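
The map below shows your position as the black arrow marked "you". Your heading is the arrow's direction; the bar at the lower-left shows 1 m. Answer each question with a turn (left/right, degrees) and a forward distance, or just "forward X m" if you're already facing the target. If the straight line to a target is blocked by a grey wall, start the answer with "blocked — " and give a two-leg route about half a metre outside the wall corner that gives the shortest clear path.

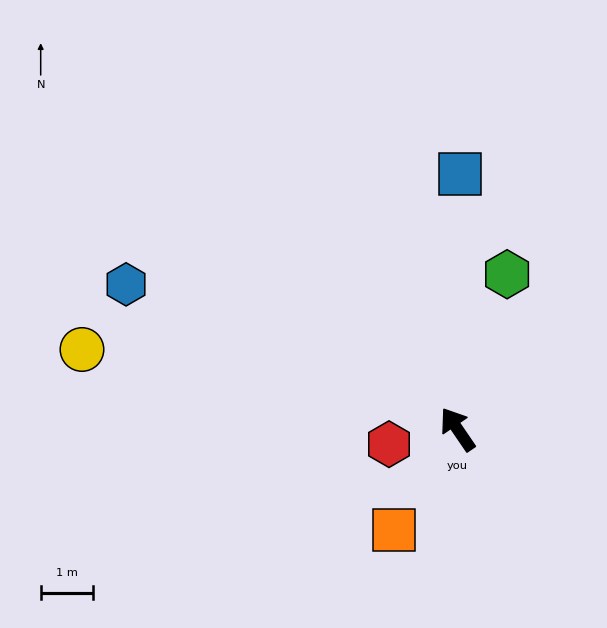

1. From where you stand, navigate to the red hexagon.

turn left 68°, forward 1.3 m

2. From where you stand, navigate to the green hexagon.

turn right 52°, forward 3.1 m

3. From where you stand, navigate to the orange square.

turn left 113°, forward 2.3 m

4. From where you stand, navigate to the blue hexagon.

turn left 32°, forward 6.9 m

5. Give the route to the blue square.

turn right 35°, forward 4.8 m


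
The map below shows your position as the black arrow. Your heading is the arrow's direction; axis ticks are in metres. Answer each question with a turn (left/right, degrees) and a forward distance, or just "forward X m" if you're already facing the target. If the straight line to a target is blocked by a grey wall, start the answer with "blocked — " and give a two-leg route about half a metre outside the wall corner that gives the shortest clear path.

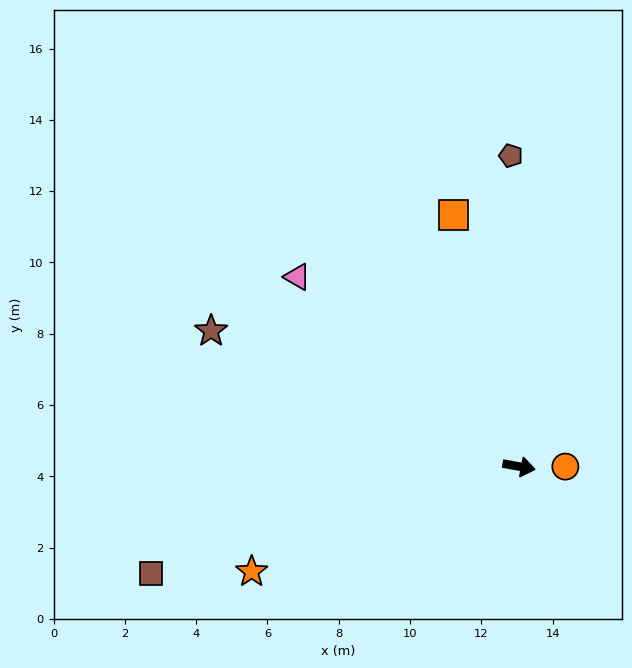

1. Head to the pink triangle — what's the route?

turn left 150°, forward 8.2 m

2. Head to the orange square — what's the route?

turn left 115°, forward 7.3 m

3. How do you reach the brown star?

turn left 167°, forward 9.4 m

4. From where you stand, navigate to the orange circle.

turn left 10°, forward 1.3 m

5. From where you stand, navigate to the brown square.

turn right 153°, forward 10.8 m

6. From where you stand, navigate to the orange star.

turn right 148°, forward 8.1 m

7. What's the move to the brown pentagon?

turn left 102°, forward 8.7 m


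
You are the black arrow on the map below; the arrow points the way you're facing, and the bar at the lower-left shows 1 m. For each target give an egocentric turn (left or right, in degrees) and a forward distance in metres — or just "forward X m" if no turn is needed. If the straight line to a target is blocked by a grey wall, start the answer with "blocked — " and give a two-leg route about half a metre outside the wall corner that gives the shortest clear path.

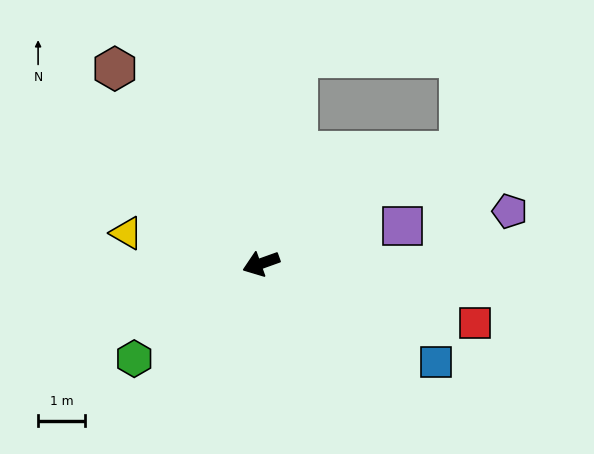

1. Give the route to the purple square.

turn left 175°, forward 3.1 m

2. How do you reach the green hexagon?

turn left 17°, forward 3.4 m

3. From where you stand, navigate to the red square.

turn left 145°, forward 4.7 m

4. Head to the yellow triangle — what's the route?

turn right 32°, forward 2.9 m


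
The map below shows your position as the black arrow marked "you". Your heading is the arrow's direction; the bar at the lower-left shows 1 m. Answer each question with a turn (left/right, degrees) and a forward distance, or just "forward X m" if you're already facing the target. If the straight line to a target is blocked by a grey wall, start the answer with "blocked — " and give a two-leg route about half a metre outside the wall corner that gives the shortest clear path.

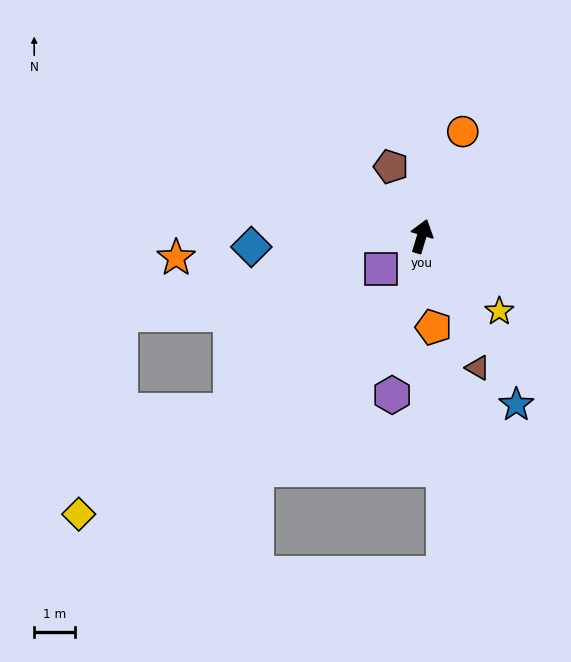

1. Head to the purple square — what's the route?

turn left 145°, forward 1.3 m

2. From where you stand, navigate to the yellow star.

turn right 117°, forward 2.6 m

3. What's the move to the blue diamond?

turn left 110°, forward 4.2 m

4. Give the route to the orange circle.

turn right 5°, forward 2.7 m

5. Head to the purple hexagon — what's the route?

turn right 174°, forward 3.9 m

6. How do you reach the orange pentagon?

turn right 156°, forward 2.2 m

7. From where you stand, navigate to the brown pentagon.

turn left 41°, forward 1.9 m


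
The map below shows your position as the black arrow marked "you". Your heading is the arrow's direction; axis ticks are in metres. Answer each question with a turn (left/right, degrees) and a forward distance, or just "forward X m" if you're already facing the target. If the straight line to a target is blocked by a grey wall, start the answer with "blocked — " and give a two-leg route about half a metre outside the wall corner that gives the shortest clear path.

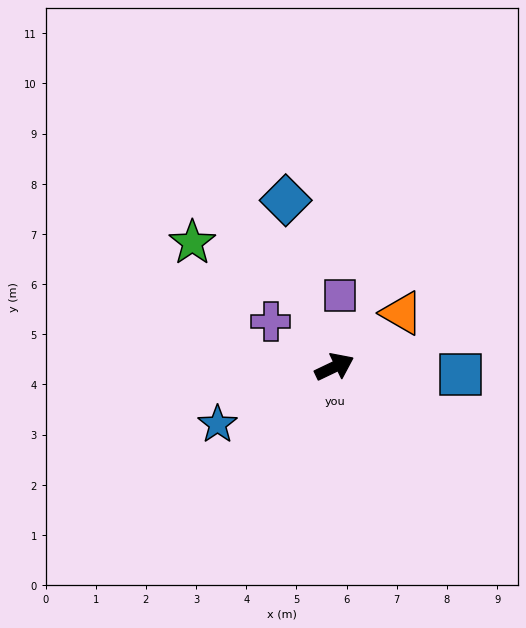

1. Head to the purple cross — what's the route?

turn left 119°, forward 1.6 m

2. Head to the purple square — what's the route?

turn left 60°, forward 1.4 m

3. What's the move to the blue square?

turn right 29°, forward 2.5 m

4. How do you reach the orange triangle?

turn left 13°, forward 1.7 m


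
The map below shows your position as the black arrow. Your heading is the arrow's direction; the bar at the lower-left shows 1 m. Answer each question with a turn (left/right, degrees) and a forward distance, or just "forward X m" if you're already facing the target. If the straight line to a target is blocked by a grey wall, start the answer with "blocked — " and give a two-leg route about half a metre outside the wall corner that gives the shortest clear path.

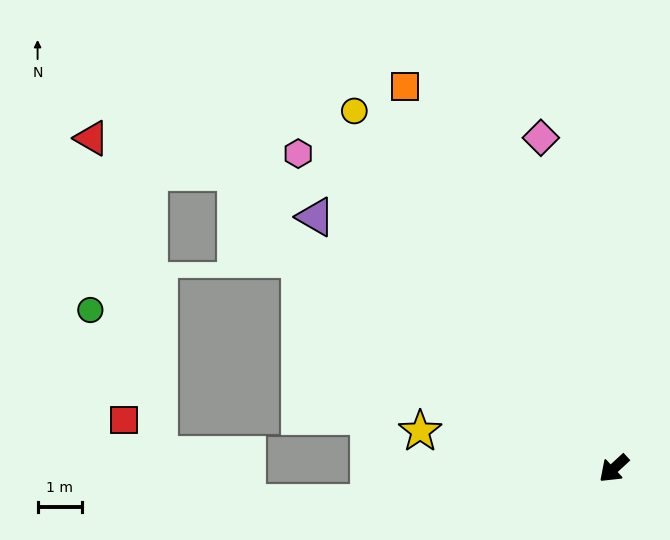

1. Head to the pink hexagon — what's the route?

turn right 88°, forward 10.1 m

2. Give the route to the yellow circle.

turn right 97°, forward 10.0 m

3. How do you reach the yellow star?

turn right 54°, forward 4.5 m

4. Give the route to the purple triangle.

turn right 83°, forward 8.9 m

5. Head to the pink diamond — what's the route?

turn right 120°, forward 7.7 m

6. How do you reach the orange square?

turn right 104°, forward 9.9 m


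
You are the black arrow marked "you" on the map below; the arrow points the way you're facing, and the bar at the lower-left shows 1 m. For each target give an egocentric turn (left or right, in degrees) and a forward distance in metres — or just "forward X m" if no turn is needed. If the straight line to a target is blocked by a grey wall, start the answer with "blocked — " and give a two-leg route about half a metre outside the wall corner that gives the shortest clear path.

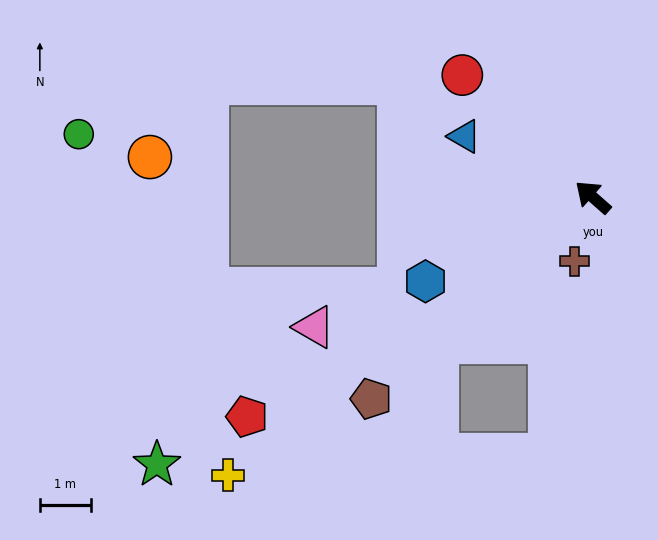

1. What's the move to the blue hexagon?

turn left 68°, forward 3.7 m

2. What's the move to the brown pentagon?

turn left 84°, forward 5.9 m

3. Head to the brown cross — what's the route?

turn left 115°, forward 1.3 m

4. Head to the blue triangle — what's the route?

turn left 16°, forward 2.8 m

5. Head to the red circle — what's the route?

forward 3.5 m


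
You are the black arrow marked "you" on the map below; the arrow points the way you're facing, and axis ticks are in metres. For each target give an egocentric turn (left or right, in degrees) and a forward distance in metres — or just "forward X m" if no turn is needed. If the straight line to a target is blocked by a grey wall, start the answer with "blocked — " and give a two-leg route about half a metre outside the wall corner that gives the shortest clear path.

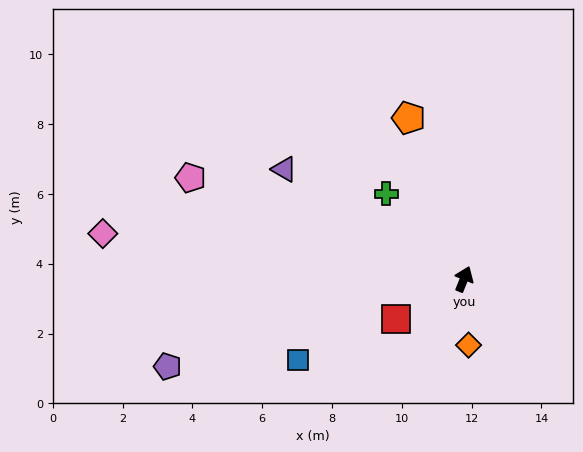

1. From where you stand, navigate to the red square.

turn left 143°, forward 2.3 m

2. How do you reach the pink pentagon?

turn left 92°, forward 8.4 m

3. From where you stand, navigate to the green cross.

turn left 64°, forward 3.3 m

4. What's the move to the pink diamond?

turn left 105°, forward 10.4 m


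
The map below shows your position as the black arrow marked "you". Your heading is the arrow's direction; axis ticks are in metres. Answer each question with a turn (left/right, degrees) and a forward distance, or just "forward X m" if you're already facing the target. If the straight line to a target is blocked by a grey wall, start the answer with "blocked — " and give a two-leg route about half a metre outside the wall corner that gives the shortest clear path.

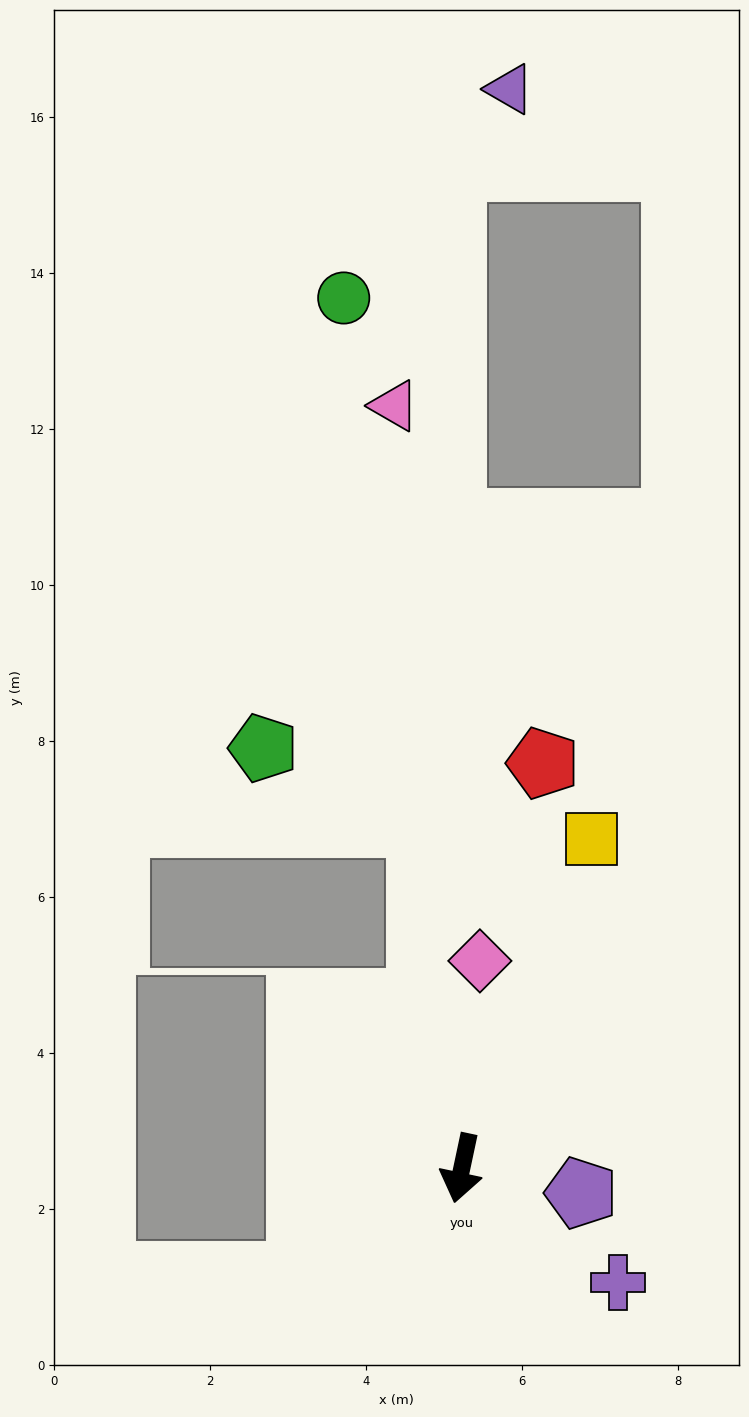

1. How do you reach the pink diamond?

turn right 173°, forward 2.7 m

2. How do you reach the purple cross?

turn left 66°, forward 2.5 m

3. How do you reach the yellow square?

turn left 171°, forward 4.5 m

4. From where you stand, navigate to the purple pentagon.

turn left 90°, forward 1.6 m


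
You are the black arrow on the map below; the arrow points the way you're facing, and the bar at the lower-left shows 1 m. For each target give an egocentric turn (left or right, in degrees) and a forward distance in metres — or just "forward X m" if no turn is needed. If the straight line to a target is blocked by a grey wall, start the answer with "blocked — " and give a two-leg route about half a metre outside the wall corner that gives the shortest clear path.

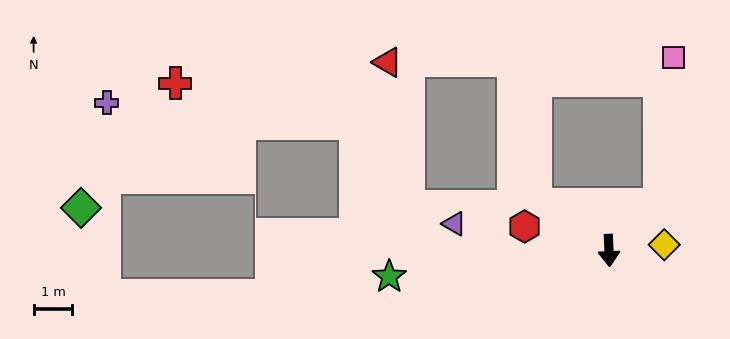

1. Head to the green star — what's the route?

turn right 86°, forward 5.7 m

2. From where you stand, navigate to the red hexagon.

turn right 108°, forward 2.3 m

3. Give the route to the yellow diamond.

turn left 94°, forward 1.4 m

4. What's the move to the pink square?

blocked — turn left 131°, forward 1.8 m, then turn left 41°, forward 3.8 m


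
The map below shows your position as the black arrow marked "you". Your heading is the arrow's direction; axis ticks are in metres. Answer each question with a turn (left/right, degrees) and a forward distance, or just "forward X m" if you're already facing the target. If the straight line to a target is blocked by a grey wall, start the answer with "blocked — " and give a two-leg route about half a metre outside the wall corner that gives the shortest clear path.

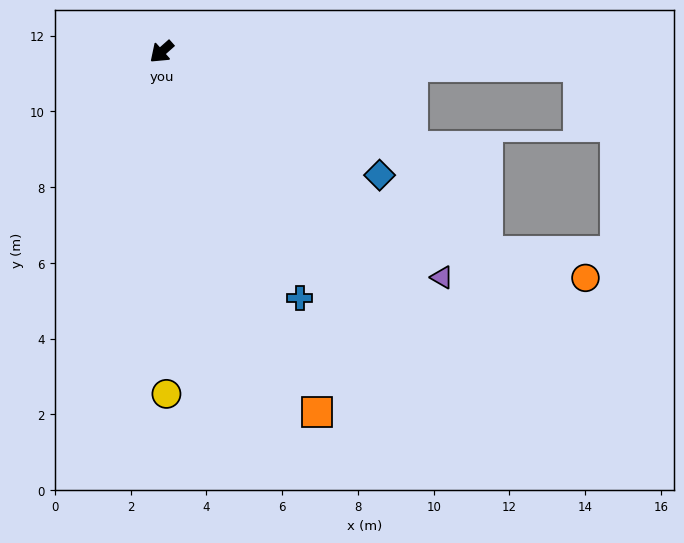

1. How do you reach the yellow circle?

turn left 49°, forward 9.0 m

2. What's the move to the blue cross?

turn left 78°, forward 7.5 m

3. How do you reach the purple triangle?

turn left 100°, forward 9.5 m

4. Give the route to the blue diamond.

turn left 109°, forward 6.6 m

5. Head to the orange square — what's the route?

turn left 72°, forward 10.3 m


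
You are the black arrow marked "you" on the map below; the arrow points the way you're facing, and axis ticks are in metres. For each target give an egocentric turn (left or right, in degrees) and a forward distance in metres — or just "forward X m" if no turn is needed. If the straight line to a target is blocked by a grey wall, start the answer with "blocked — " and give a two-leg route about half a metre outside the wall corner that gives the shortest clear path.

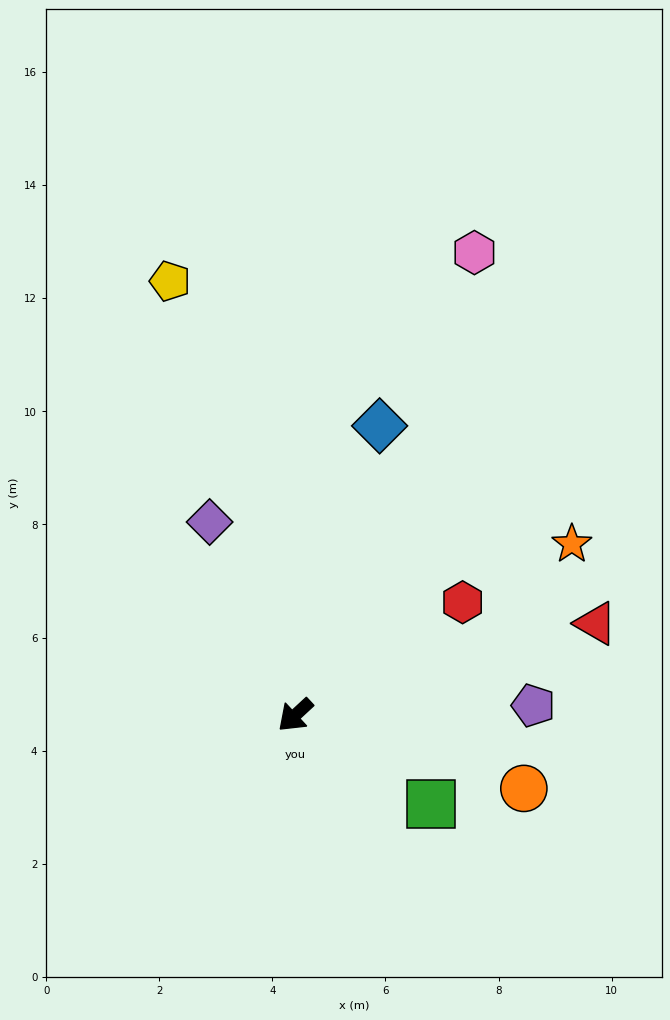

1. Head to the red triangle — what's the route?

turn left 154°, forward 5.6 m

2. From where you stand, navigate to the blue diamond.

turn right 149°, forward 5.3 m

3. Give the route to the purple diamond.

turn right 109°, forward 3.7 m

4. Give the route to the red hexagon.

turn left 171°, forward 3.6 m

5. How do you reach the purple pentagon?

turn left 140°, forward 4.2 m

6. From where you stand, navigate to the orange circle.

turn left 119°, forward 4.2 m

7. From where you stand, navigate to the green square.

turn left 104°, forward 2.9 m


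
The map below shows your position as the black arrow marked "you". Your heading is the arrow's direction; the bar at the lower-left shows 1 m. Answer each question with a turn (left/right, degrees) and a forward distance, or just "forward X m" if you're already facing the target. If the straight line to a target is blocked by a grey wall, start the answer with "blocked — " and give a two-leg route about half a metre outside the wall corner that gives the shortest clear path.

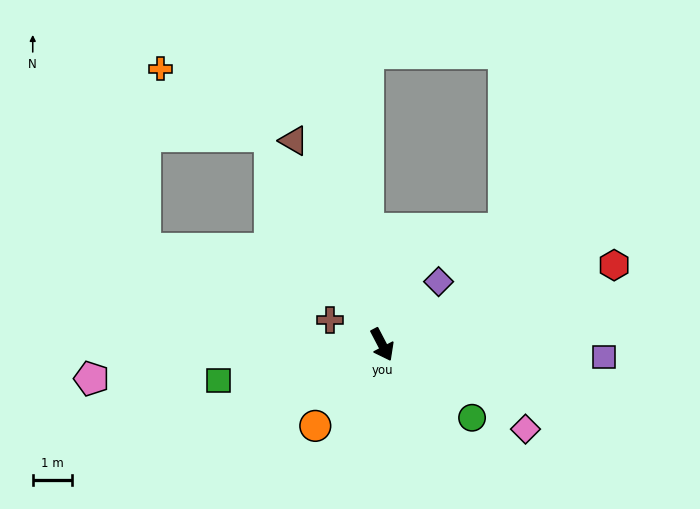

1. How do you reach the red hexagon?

turn left 81°, forward 6.3 m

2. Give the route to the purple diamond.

turn left 111°, forward 2.2 m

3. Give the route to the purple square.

turn left 59°, forward 5.7 m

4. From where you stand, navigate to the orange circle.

turn right 67°, forward 2.7 m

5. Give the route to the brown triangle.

turn left 176°, forward 5.7 m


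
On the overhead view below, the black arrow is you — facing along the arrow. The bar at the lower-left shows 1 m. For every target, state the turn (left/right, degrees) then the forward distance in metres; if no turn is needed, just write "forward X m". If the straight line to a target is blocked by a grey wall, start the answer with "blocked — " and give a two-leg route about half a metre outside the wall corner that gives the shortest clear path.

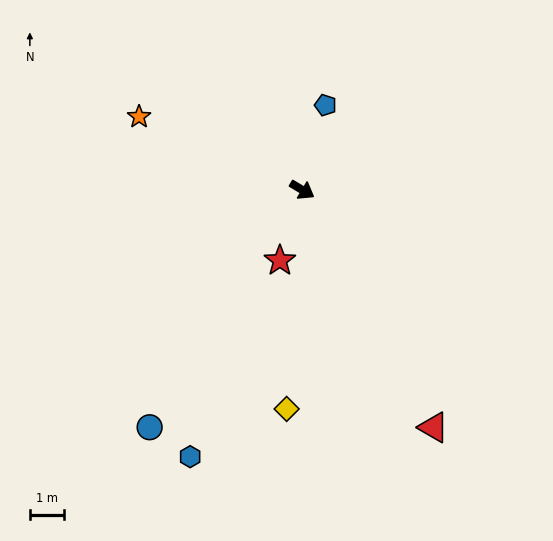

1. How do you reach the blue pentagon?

turn left 106°, forward 2.6 m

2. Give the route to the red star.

turn right 77°, forward 2.2 m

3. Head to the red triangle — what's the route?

turn right 30°, forward 7.9 m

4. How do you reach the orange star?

turn right 173°, forward 5.2 m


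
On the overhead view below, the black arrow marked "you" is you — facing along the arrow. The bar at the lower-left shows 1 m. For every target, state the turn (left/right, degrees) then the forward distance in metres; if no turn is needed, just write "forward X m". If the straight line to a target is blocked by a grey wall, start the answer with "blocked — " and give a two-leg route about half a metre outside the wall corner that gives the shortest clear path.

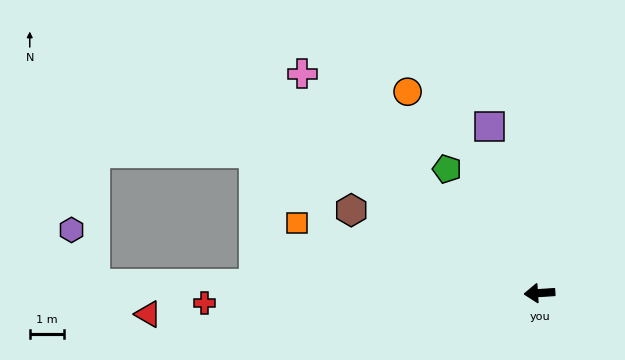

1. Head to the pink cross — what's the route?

turn right 46°, forward 9.4 m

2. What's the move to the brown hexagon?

turn right 27°, forward 6.0 m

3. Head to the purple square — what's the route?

turn right 77°, forward 5.0 m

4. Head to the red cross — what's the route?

forward 9.7 m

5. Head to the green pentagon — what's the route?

turn right 57°, forward 4.5 m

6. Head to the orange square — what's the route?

turn right 20°, forward 7.3 m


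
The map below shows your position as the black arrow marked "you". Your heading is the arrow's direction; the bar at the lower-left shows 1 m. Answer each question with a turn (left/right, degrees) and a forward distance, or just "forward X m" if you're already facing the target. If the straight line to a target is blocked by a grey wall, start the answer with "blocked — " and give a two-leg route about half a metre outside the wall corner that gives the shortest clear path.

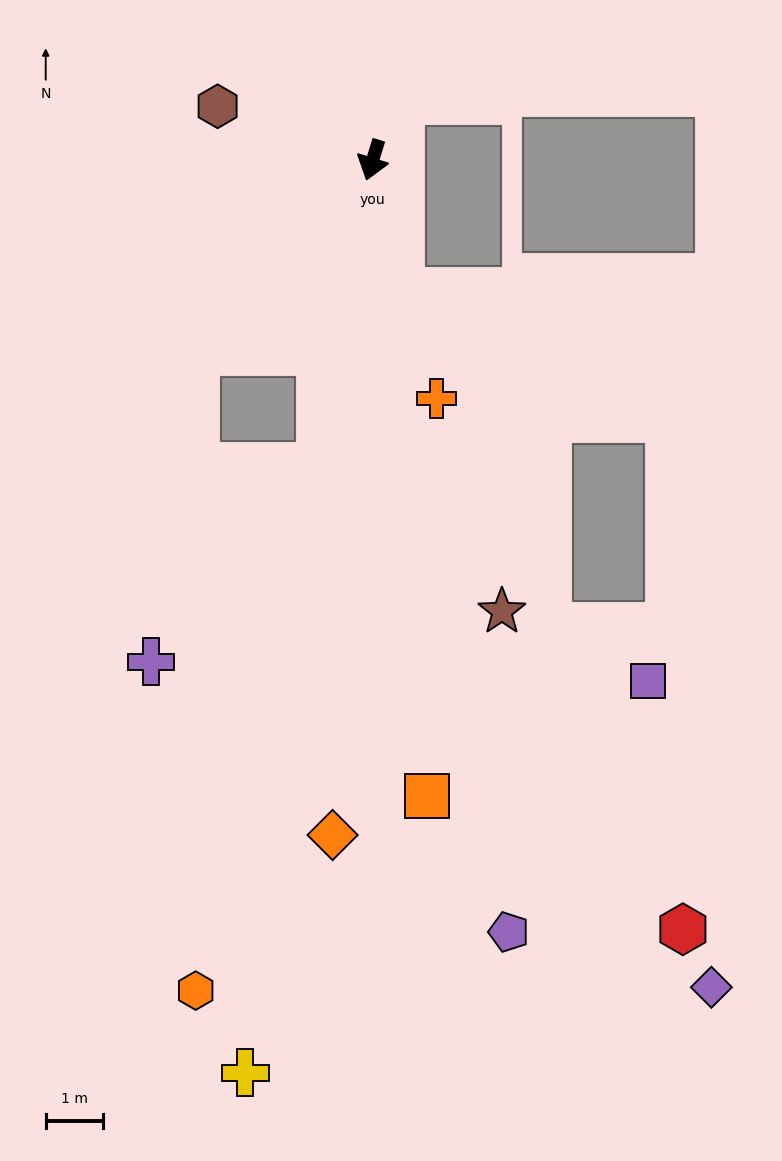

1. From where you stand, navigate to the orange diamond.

turn left 14°, forward 11.7 m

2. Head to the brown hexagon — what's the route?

turn right 92°, forward 2.8 m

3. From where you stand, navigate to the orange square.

turn left 22°, forward 11.1 m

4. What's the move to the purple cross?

blocked — turn left 8°, forward 5.4 m, then turn right 32°, forward 4.5 m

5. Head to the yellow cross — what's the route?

turn left 9°, forward 16.0 m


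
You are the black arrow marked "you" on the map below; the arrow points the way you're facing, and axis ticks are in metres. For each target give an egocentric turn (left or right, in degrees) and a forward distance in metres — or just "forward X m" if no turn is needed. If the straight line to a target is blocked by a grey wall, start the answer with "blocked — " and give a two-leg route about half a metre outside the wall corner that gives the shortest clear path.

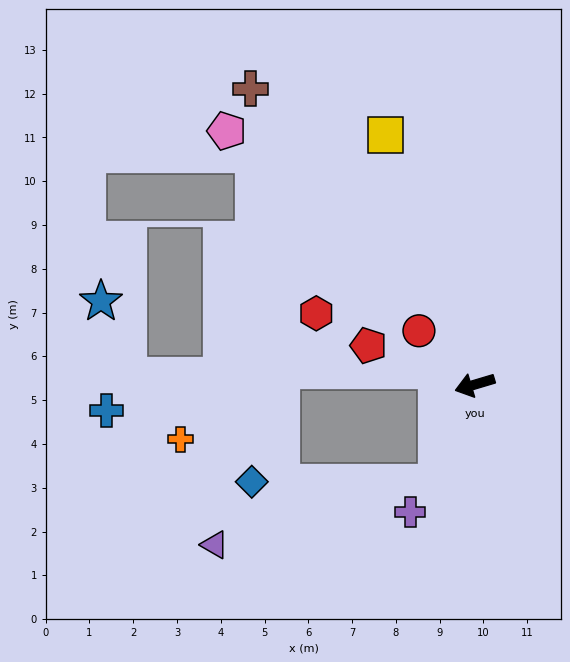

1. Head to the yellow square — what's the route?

turn right 87°, forward 6.0 m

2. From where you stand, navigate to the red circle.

turn right 61°, forward 1.8 m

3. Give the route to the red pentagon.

turn right 37°, forward 2.6 m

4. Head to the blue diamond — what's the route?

blocked — turn left 52°, forward 2.4 m, then turn right 69°, forward 4.2 m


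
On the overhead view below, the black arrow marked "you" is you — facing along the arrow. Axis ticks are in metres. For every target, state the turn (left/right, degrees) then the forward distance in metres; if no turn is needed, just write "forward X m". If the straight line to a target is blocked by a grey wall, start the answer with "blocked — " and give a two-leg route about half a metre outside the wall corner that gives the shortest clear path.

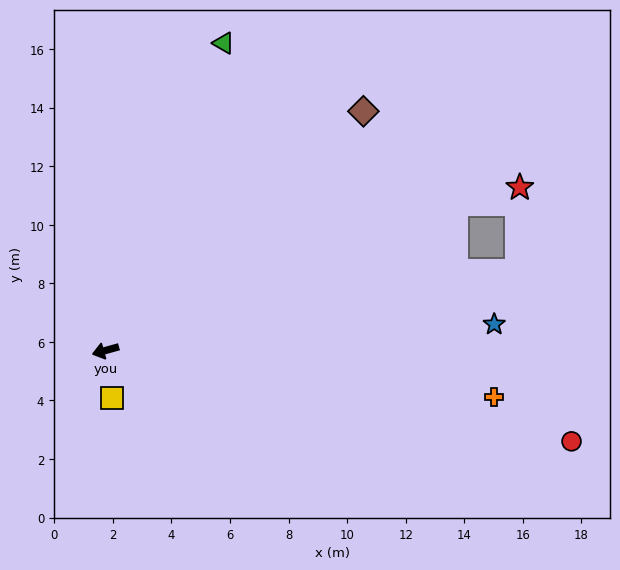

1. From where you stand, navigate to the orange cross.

turn left 158°, forward 13.4 m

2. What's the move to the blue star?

turn left 168°, forward 13.3 m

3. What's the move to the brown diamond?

turn right 153°, forward 12.0 m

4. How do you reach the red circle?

turn left 153°, forward 16.2 m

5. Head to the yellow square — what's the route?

turn left 82°, forward 1.6 m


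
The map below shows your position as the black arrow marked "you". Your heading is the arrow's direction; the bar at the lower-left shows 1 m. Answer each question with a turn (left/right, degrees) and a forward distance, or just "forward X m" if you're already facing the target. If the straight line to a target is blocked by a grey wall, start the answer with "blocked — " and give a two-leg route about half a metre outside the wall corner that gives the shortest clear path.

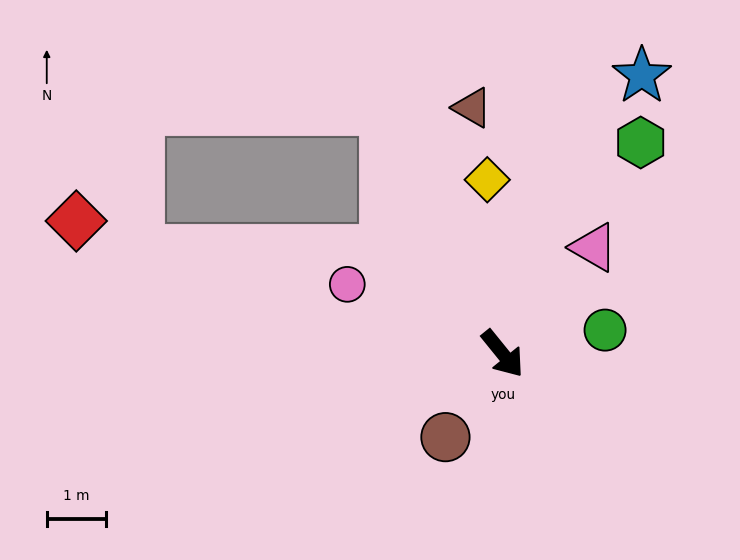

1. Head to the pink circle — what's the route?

turn right 153°, forward 2.9 m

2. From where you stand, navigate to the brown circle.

turn right 73°, forward 1.7 m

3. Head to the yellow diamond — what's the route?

turn left 146°, forward 2.9 m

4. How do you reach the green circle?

turn left 64°, forward 1.8 m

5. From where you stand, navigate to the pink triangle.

turn left 100°, forward 2.3 m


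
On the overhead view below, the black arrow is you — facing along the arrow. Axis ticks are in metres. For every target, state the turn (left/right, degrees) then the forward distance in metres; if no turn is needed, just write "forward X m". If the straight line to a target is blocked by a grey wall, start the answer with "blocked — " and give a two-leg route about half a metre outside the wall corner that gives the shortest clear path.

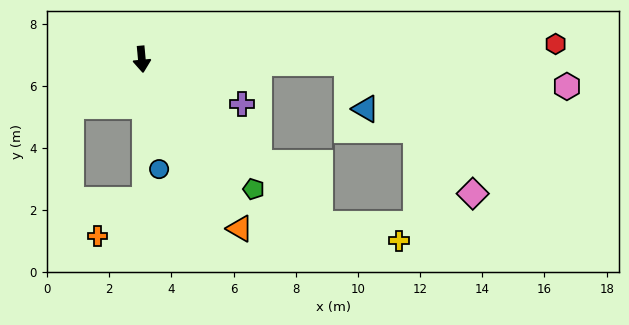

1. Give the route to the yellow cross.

blocked — turn left 42°, forward 7.8 m, then turn left 31°, forward 2.6 m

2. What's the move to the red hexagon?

turn left 87°, forward 13.3 m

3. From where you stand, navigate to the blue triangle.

blocked — turn left 84°, forward 6.6 m, then turn right 67°, forward 1.6 m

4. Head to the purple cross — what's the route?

turn left 60°, forward 3.5 m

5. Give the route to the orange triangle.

turn left 25°, forward 6.3 m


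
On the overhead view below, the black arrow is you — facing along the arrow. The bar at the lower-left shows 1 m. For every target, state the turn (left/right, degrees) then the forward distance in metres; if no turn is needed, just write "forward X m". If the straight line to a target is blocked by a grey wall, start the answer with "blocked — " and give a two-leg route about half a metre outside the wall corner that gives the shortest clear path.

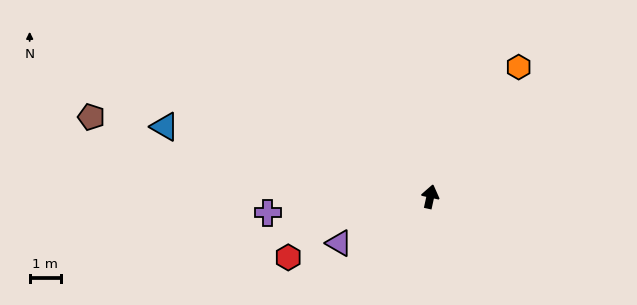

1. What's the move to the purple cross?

turn left 108°, forward 5.2 m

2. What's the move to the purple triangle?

turn left 129°, forward 3.3 m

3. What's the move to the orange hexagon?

turn right 22°, forward 5.0 m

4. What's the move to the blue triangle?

turn left 88°, forward 8.7 m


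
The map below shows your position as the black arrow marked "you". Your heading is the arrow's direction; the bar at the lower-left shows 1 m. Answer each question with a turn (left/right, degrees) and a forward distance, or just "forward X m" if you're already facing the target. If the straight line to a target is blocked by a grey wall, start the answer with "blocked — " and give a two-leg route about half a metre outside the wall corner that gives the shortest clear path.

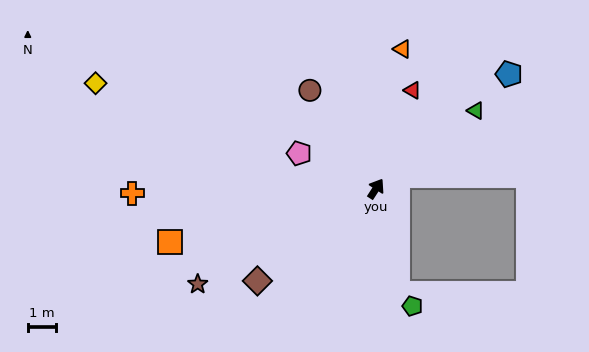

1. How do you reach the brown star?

turn left 151°, forward 7.1 m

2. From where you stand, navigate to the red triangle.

turn left 12°, forward 3.7 m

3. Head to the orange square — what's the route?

turn left 137°, forward 7.4 m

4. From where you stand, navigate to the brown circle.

turn left 67°, forward 4.1 m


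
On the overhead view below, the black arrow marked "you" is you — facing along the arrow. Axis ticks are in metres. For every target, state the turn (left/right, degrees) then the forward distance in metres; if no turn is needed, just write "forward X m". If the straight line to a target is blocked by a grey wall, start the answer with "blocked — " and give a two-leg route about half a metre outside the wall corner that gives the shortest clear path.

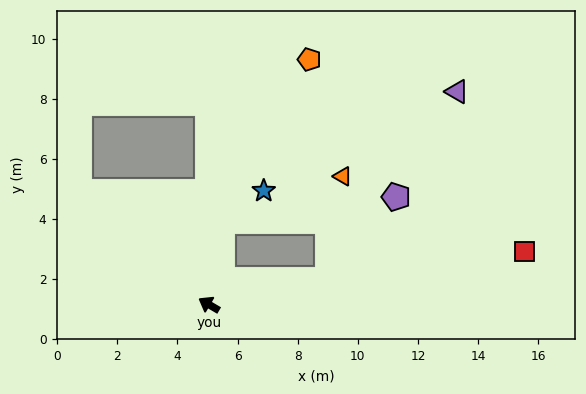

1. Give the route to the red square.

turn right 140°, forward 10.6 m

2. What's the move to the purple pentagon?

blocked — turn right 138°, forward 4.0 m, then turn left 39°, forward 3.6 m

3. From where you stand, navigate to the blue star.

blocked — turn right 69°, forward 2.8 m, then turn right 44°, forward 1.7 m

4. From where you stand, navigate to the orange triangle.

blocked — turn right 138°, forward 4.0 m, then turn left 70°, forward 3.5 m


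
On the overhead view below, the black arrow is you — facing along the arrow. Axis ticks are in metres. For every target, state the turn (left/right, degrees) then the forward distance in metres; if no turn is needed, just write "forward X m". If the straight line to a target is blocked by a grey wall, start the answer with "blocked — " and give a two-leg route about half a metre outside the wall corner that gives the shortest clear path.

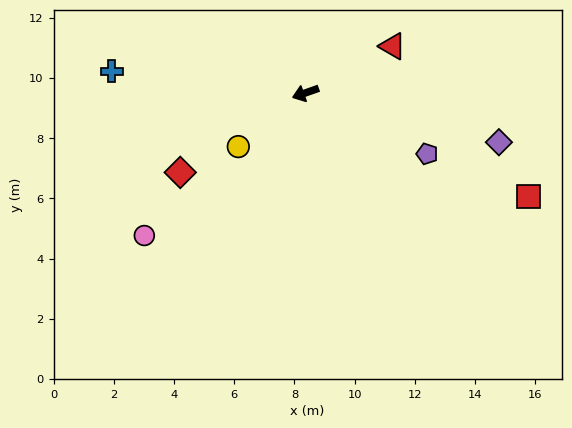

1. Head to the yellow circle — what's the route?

turn left 19°, forward 2.9 m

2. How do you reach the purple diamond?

turn left 146°, forward 6.6 m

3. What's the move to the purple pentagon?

turn left 134°, forward 4.5 m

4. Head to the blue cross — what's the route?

turn right 26°, forward 6.5 m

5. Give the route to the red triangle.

turn right 171°, forward 3.3 m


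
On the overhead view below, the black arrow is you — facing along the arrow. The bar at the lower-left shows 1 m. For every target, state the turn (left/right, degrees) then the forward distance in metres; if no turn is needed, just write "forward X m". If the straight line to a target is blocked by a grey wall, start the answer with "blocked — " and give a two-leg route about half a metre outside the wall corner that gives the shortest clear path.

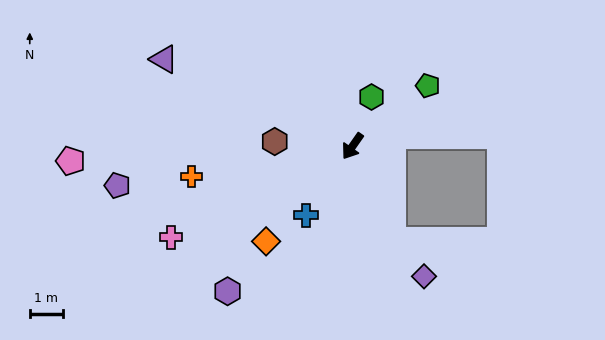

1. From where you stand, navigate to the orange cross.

turn right 44°, forward 5.0 m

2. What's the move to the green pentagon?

turn left 164°, forward 2.9 m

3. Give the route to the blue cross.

forward 2.5 m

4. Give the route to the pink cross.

turn right 28°, forward 6.2 m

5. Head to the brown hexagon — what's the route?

turn right 58°, forward 2.4 m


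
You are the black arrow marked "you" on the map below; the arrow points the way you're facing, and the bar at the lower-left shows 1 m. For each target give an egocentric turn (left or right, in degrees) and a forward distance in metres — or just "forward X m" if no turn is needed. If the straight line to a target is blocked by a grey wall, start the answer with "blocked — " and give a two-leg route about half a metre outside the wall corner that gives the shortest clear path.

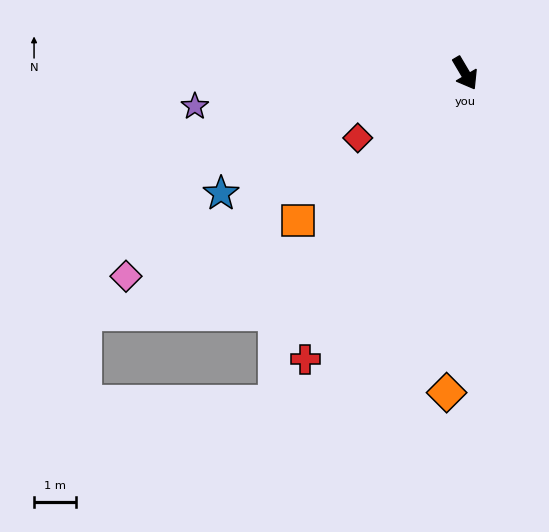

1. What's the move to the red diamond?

turn right 89°, forward 3.0 m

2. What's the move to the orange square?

turn right 79°, forward 5.4 m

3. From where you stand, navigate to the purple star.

turn right 114°, forward 6.6 m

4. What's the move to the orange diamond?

turn right 34°, forward 7.7 m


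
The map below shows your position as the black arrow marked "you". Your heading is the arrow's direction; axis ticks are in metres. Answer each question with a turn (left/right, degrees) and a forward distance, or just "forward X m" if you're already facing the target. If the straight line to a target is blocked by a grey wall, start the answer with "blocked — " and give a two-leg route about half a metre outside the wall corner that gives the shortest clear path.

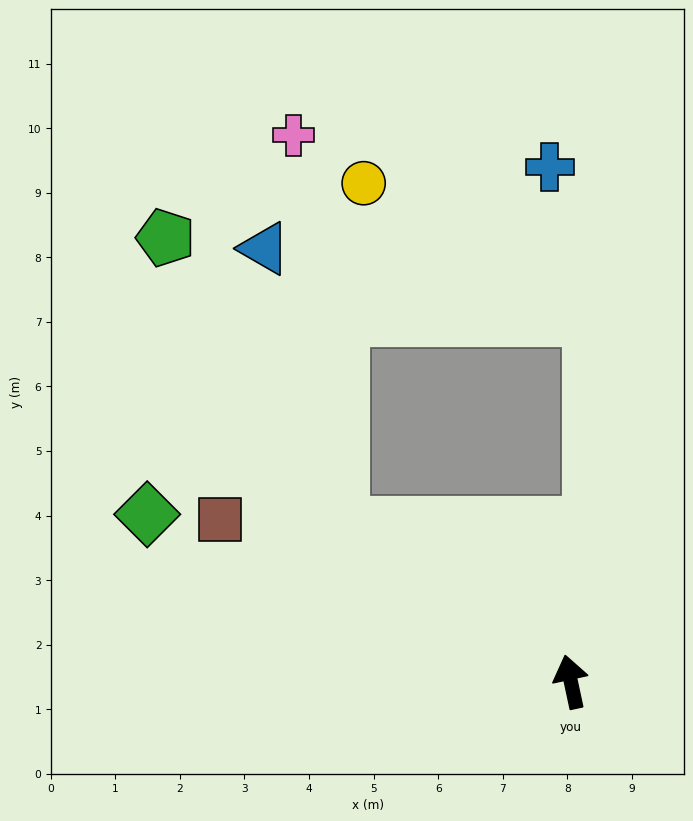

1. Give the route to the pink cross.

blocked — turn left 43°, forward 4.3 m, then turn right 48°, forward 6.1 m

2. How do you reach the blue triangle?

blocked — turn left 43°, forward 4.3 m, then turn right 39°, forward 4.4 m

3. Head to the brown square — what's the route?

turn left 53°, forward 6.0 m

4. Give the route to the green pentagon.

blocked — turn left 43°, forward 4.3 m, then turn right 23°, forward 5.2 m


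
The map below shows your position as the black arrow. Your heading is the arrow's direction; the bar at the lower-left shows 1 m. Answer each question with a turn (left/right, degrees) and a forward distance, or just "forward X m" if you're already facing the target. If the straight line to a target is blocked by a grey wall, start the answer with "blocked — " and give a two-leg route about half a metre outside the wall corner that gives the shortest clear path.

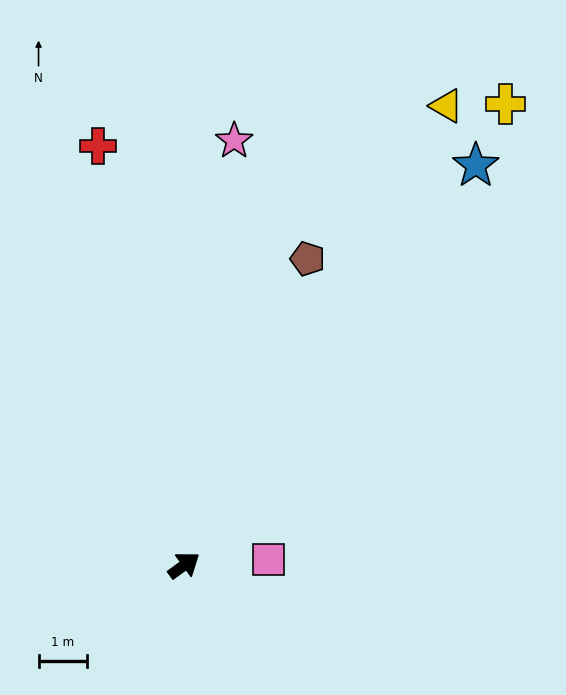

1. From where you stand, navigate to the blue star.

turn left 18°, forward 10.3 m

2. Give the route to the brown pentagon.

turn left 32°, forward 6.9 m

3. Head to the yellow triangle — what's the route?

turn left 24°, forward 11.0 m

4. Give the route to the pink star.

turn left 47°, forward 8.9 m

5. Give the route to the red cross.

turn left 66°, forward 8.9 m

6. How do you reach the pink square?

turn right 32°, forward 1.7 m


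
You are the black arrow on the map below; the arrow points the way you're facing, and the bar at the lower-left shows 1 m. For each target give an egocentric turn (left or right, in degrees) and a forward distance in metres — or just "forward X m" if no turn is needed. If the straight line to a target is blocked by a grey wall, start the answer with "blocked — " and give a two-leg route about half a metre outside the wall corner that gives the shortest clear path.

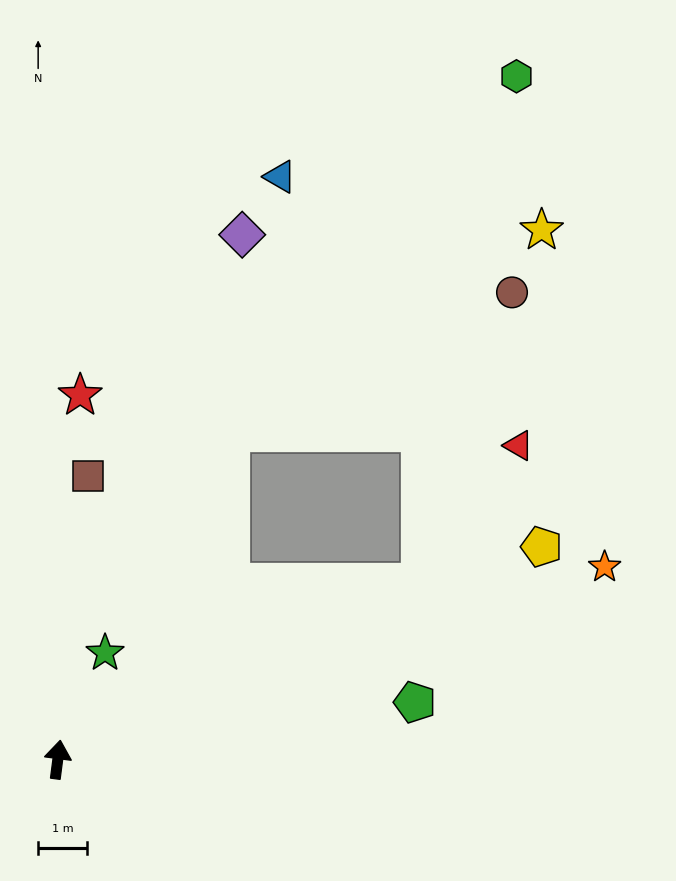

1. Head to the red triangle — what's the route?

blocked — turn right 57°, forward 8.3 m, then turn left 29°, forward 3.5 m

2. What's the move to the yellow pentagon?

turn right 59°, forward 10.9 m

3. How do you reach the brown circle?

blocked — turn right 57°, forward 8.3 m, then turn left 47°, forward 6.3 m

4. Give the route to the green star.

turn right 17°, forward 2.4 m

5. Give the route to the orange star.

turn right 63°, forward 11.9 m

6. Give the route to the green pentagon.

turn right 73°, forward 7.5 m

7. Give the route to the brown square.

forward 5.9 m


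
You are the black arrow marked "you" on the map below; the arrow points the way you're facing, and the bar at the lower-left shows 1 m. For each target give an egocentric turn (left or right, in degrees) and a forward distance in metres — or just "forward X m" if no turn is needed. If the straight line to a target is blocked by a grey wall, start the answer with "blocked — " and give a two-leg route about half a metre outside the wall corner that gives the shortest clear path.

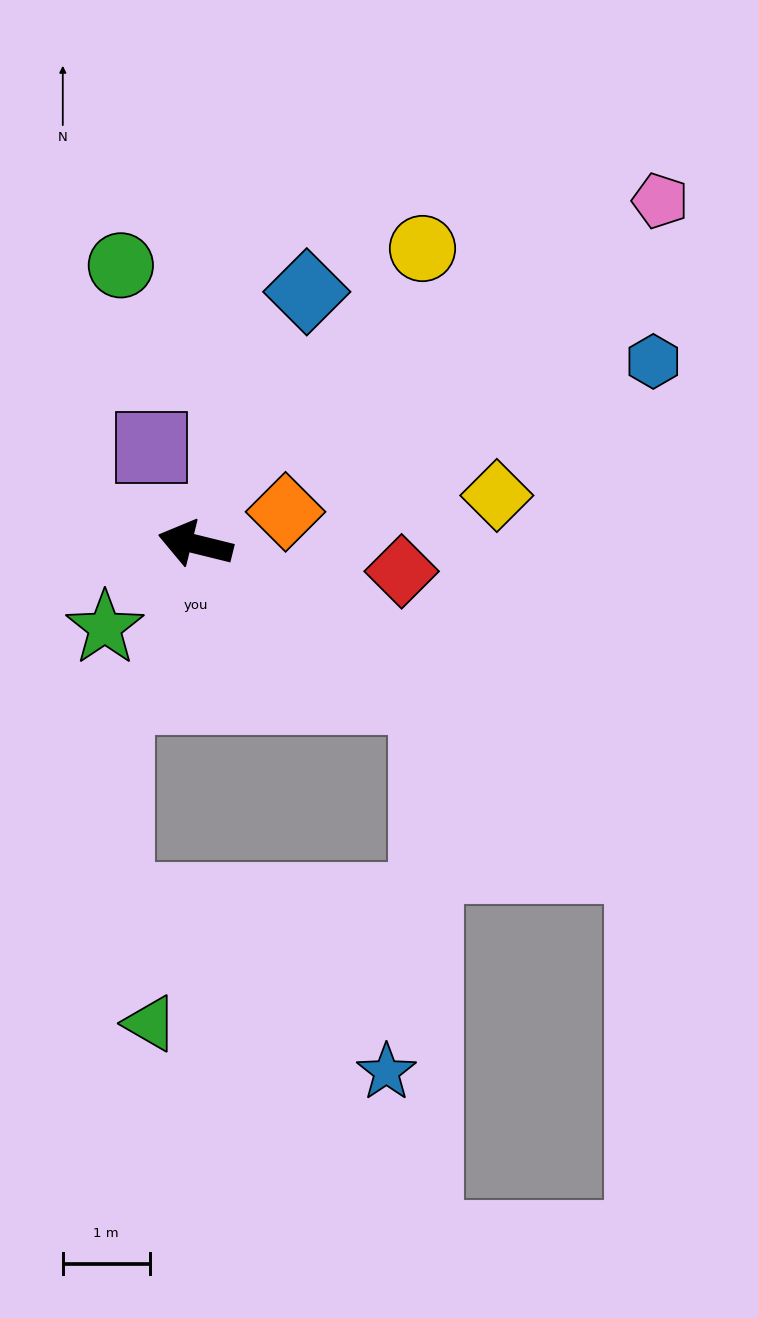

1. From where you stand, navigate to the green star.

turn left 57°, forward 1.4 m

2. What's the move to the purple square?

turn right 52°, forward 1.2 m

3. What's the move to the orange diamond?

turn right 146°, forward 1.1 m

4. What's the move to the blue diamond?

turn right 100°, forward 3.2 m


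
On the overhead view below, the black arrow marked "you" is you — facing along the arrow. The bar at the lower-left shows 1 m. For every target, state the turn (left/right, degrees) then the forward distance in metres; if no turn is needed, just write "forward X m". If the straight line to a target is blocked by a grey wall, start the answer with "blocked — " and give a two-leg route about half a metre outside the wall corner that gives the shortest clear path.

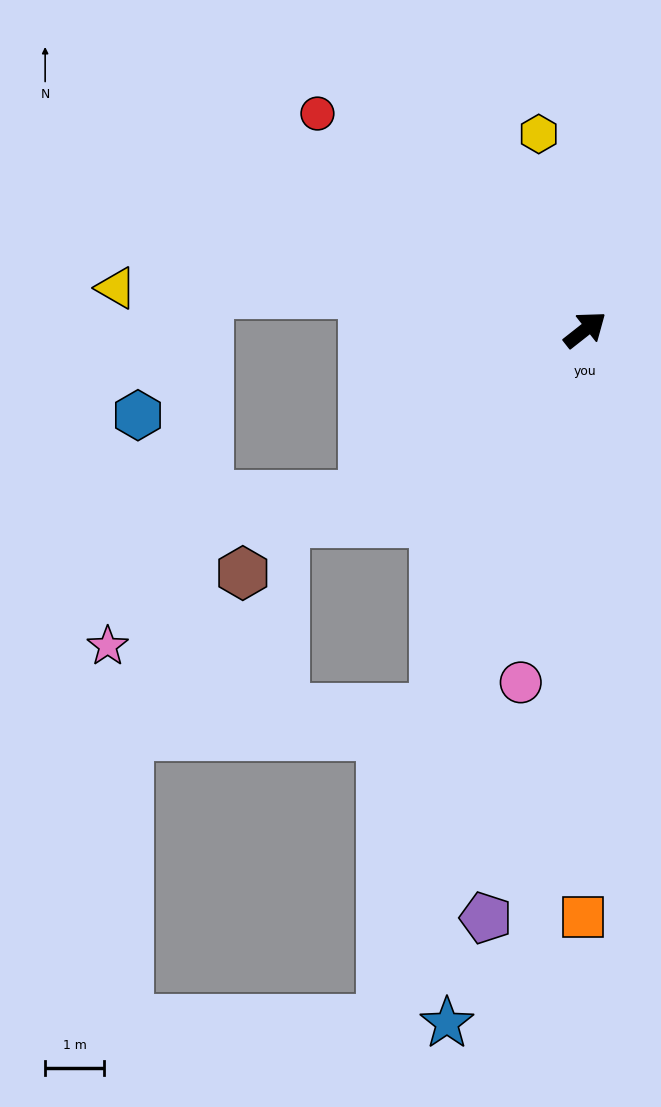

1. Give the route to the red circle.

turn left 103°, forward 5.9 m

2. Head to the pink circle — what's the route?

turn right 139°, forward 6.1 m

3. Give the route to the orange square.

turn right 128°, forward 10.0 m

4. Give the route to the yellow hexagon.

turn left 65°, forward 3.4 m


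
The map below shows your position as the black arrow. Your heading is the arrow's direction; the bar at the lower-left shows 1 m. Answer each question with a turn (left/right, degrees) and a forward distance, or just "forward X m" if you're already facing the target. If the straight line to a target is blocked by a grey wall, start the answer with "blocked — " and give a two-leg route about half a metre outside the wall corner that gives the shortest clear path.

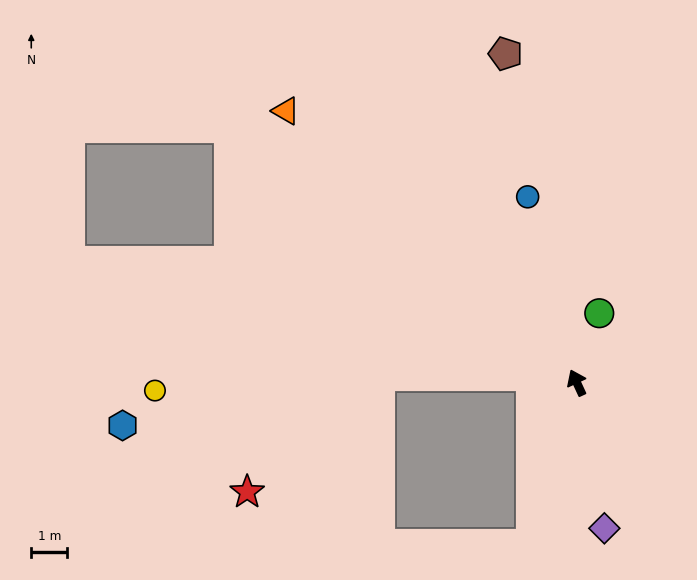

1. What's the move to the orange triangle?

turn left 22°, forward 11.1 m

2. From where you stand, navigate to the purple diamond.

turn left 166°, forward 4.1 m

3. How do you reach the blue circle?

turn right 10°, forward 5.4 m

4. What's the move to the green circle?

turn right 43°, forward 2.0 m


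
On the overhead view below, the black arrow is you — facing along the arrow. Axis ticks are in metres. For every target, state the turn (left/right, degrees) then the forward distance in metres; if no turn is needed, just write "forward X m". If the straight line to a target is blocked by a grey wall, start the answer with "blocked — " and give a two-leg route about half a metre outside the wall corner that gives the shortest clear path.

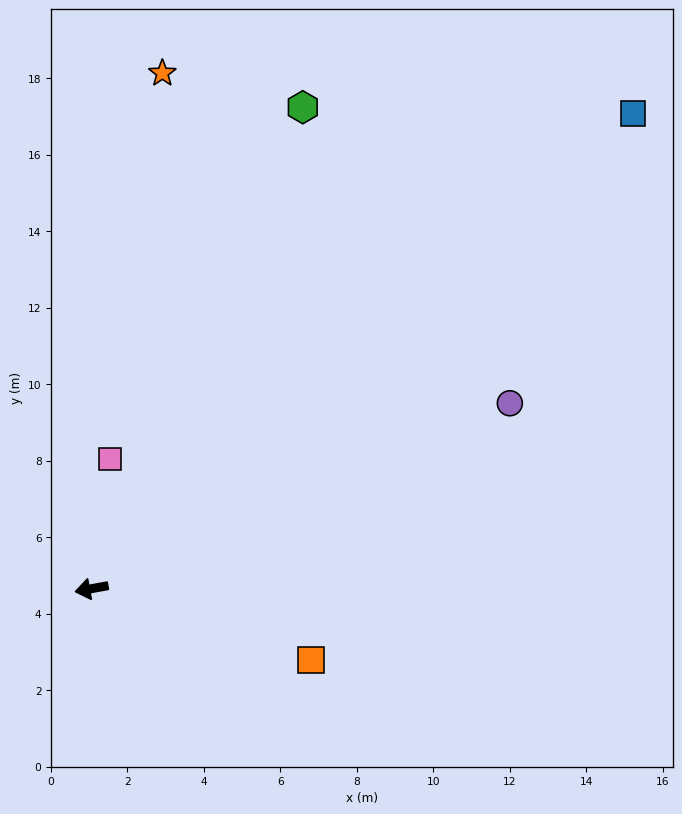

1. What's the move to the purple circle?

turn right 166°, forward 12.0 m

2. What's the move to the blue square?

turn right 149°, forward 18.8 m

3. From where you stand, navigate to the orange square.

turn left 152°, forward 6.0 m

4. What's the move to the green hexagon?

turn right 124°, forward 13.7 m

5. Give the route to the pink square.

turn right 108°, forward 3.4 m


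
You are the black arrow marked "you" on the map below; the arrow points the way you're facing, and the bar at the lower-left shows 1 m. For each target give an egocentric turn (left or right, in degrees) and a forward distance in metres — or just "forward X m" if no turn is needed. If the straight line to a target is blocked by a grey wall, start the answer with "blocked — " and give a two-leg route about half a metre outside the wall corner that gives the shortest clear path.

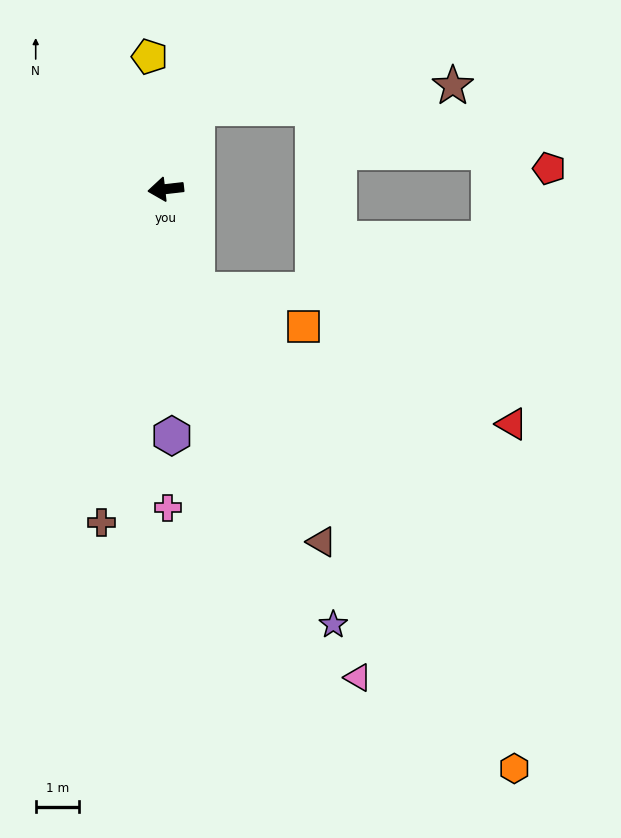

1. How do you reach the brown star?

blocked — turn right 117°, forward 2.0 m, then turn right 65°, forward 5.9 m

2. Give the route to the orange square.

blocked — turn left 101°, forward 2.4 m, then turn left 54°, forward 2.6 m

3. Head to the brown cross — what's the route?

turn left 73°, forward 7.8 m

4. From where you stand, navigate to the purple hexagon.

turn left 85°, forward 5.7 m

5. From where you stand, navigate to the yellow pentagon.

turn right 90°, forward 3.1 m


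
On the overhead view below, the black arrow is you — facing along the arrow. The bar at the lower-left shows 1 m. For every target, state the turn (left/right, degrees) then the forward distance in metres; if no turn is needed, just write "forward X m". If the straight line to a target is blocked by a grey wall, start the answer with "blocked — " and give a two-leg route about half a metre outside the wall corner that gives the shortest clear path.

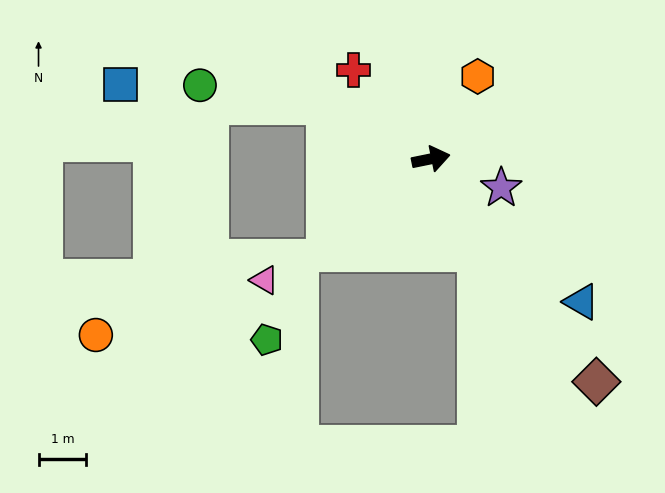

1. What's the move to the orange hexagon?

turn left 49°, forward 2.0 m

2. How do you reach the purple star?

turn right 34°, forward 1.6 m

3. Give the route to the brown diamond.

turn right 65°, forward 5.8 m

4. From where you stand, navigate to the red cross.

turn left 120°, forward 2.5 m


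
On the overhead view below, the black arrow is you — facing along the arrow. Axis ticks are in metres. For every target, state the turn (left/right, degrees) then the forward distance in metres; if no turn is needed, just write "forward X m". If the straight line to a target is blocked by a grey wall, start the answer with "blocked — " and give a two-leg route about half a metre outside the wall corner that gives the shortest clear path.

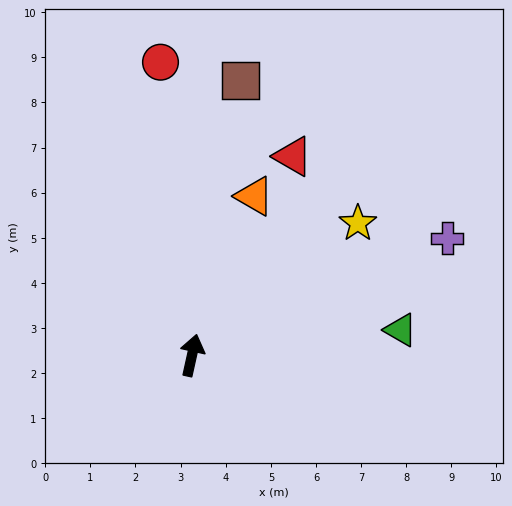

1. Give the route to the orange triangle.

turn right 9°, forward 3.8 m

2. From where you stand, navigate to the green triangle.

turn right 71°, forward 4.7 m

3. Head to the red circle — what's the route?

turn left 19°, forward 6.5 m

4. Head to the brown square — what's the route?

turn left 2°, forward 6.2 m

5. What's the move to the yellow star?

turn right 39°, forward 4.7 m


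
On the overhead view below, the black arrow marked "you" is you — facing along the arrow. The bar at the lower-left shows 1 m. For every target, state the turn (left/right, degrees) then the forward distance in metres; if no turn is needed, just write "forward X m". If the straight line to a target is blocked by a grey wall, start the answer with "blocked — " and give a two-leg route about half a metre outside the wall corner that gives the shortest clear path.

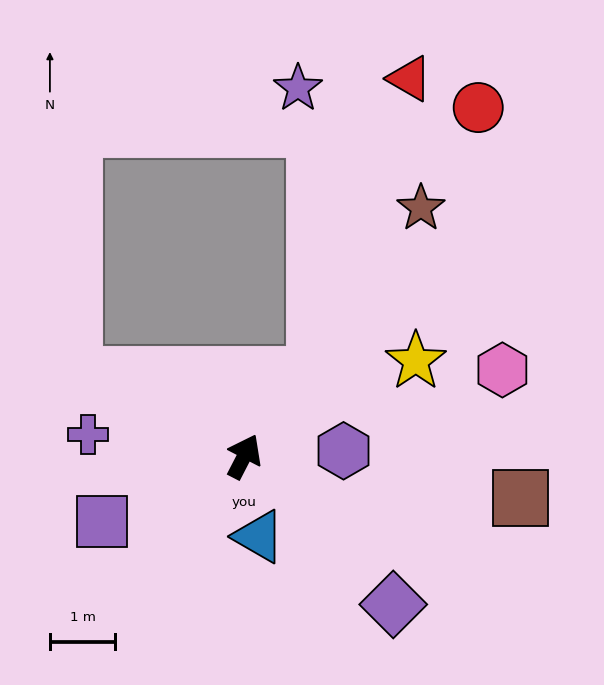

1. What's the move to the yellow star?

turn right 34°, forward 3.0 m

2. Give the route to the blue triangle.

turn right 142°, forward 1.3 m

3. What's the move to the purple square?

turn left 142°, forward 2.4 m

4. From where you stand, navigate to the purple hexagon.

turn right 60°, forward 1.5 m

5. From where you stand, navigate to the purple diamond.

turn right 108°, forward 3.2 m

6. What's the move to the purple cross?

turn left 109°, forward 2.4 m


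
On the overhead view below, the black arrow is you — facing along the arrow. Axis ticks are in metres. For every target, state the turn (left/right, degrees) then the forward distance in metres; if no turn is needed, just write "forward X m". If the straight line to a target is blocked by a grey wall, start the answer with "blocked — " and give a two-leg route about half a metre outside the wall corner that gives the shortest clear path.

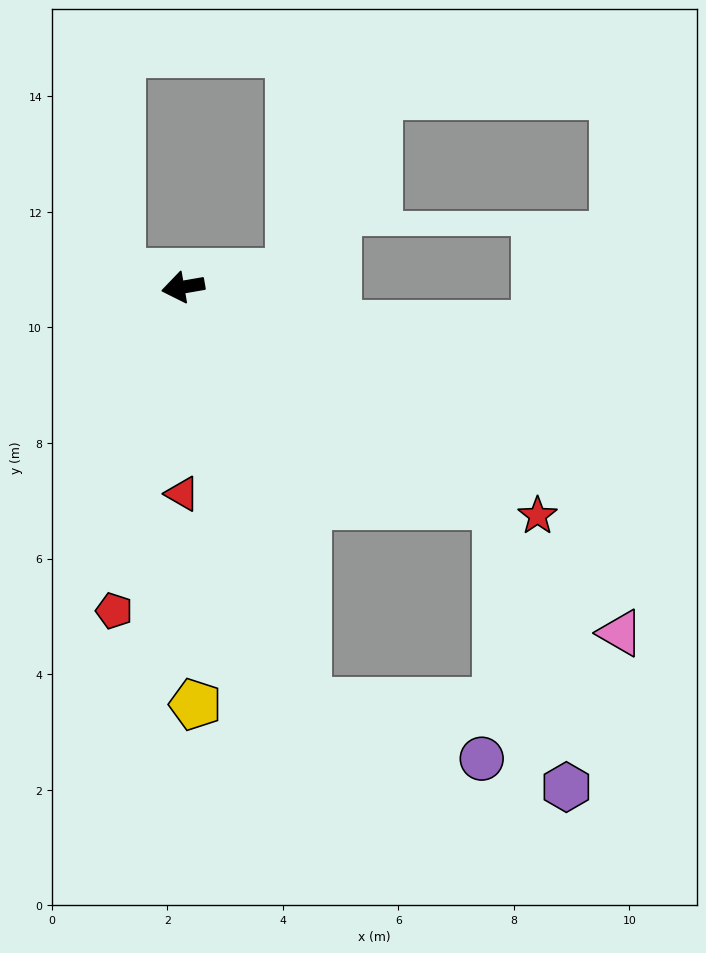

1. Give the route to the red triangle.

turn left 80°, forward 3.6 m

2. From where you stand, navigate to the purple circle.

blocked — turn left 97°, forward 7.5 m, then turn left 55°, forward 3.2 m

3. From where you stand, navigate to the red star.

turn left 137°, forward 7.3 m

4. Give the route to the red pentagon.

turn left 68°, forward 5.7 m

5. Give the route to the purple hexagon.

blocked — turn left 135°, forward 6.6 m, then turn right 41°, forward 5.0 m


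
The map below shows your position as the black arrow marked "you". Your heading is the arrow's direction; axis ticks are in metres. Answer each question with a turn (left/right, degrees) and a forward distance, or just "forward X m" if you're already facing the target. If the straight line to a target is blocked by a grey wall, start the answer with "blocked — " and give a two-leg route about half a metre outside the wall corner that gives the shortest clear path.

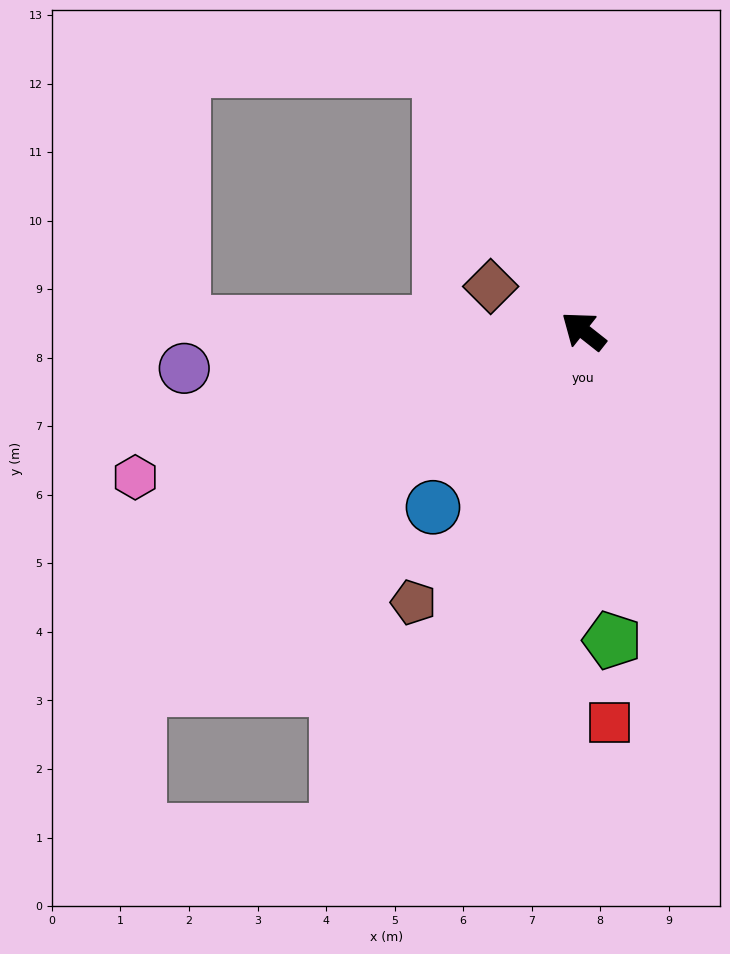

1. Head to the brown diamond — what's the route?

turn left 13°, forward 1.5 m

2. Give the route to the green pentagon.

turn left 134°, forward 4.5 m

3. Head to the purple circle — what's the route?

turn left 44°, forward 5.8 m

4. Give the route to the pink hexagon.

turn left 56°, forward 6.9 m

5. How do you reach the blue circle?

turn left 88°, forward 3.4 m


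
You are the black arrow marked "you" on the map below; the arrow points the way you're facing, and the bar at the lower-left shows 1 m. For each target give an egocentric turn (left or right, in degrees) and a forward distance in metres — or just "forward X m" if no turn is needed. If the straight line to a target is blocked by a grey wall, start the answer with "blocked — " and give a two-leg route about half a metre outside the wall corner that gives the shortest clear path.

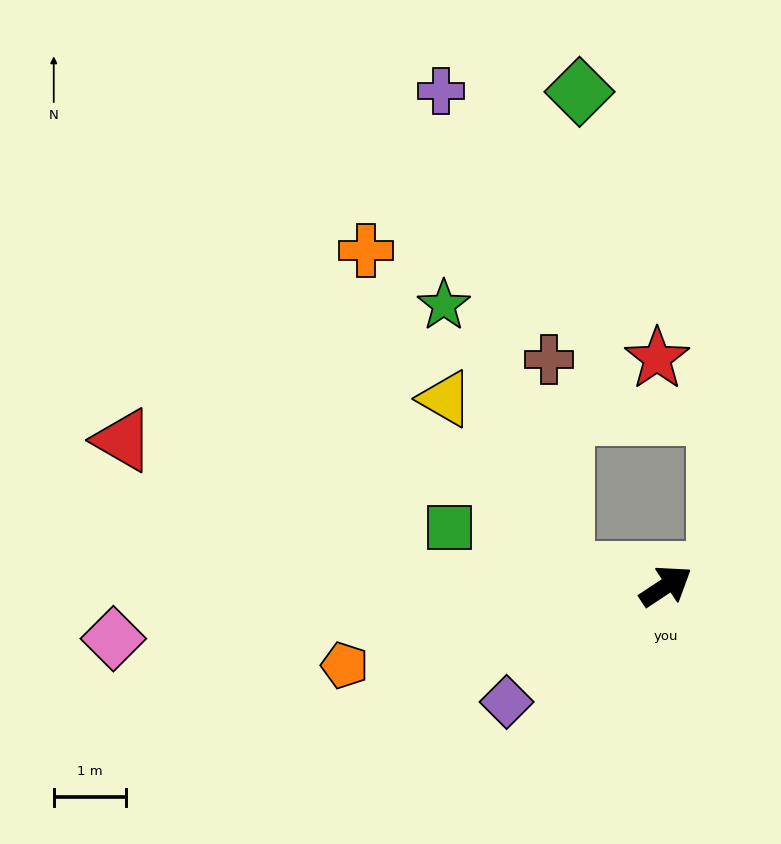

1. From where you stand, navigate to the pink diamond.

turn left 152°, forward 7.7 m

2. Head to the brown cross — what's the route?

blocked — turn left 139°, forward 1.4 m, then turn right 79°, forward 3.0 m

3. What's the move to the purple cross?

blocked — turn left 139°, forward 1.4 m, then turn right 68°, forward 6.9 m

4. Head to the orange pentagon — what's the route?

turn left 160°, forward 4.6 m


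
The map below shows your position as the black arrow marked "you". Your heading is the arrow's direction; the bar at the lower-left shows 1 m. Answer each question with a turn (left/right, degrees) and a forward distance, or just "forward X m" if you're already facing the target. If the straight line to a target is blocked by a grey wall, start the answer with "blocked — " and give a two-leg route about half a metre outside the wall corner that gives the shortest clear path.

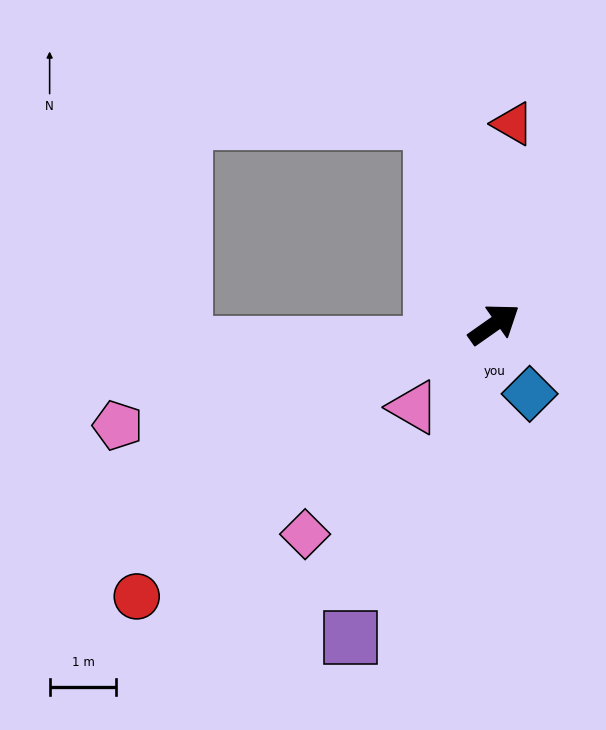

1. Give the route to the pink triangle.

turn right 169°, forward 1.7 m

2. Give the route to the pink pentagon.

turn left 160°, forward 5.8 m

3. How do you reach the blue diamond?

turn right 98°, forward 1.2 m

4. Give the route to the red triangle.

turn left 50°, forward 3.0 m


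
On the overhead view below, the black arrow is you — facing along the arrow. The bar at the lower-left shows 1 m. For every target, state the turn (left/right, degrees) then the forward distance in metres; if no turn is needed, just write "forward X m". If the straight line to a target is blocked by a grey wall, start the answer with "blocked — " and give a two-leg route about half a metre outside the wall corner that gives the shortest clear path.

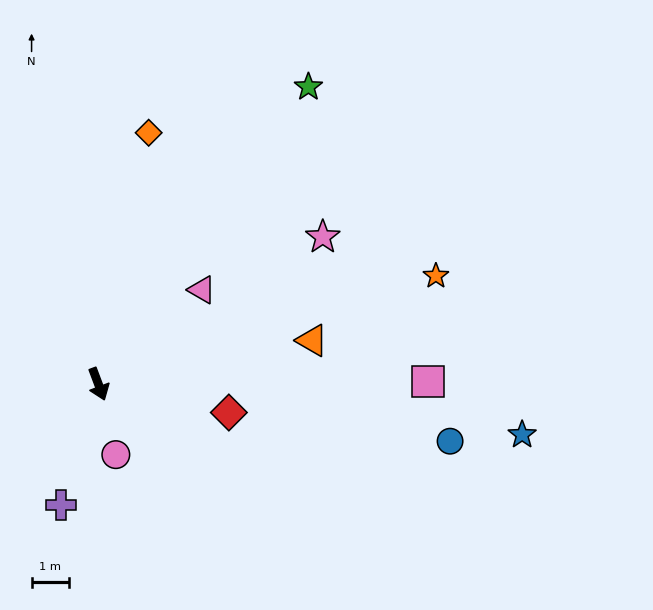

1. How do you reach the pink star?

turn left 103°, forward 7.2 m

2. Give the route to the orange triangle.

turn left 81°, forward 5.8 m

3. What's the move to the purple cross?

turn right 38°, forward 3.4 m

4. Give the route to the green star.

turn left 124°, forward 9.7 m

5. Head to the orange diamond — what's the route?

turn left 148°, forward 6.9 m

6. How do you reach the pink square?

turn left 70°, forward 8.8 m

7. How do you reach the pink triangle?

turn left 112°, forward 3.7 m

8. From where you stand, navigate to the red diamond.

turn left 57°, forward 3.6 m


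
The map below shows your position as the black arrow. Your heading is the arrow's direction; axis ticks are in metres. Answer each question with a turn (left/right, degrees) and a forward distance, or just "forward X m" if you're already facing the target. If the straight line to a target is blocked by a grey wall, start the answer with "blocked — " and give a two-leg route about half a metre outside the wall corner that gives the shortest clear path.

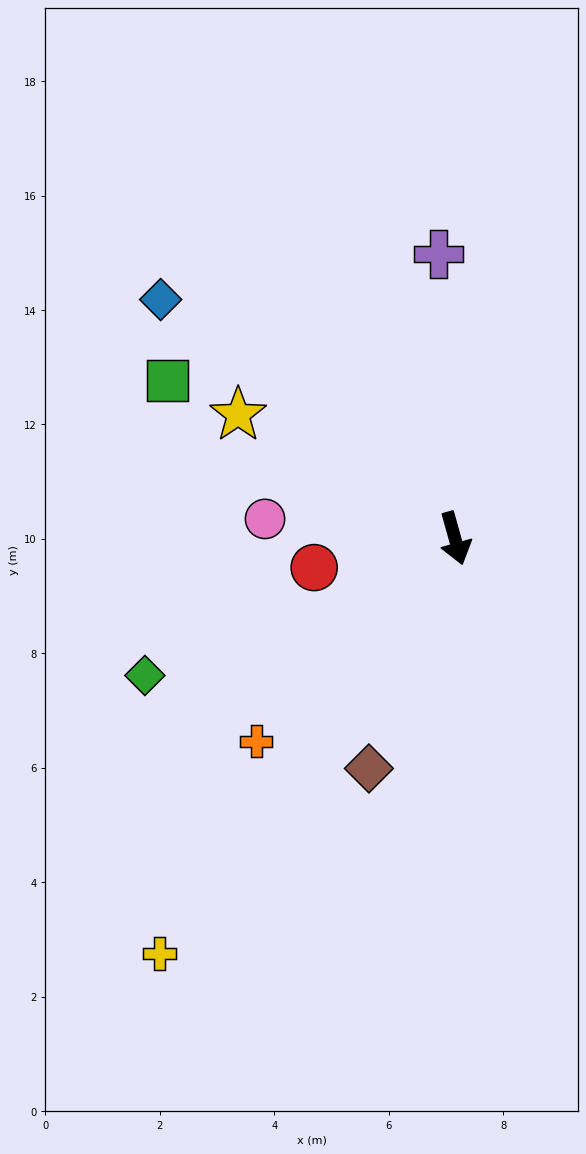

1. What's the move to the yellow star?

turn right 135°, forward 4.4 m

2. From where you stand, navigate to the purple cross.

turn left 168°, forward 5.0 m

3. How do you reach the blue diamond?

turn right 145°, forward 6.6 m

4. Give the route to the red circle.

turn right 94°, forward 2.5 m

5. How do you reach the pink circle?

turn right 111°, forward 3.3 m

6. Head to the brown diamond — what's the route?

turn right 36°, forward 4.3 m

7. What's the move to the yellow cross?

turn right 51°, forward 8.9 m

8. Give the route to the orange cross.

turn right 60°, forward 5.0 m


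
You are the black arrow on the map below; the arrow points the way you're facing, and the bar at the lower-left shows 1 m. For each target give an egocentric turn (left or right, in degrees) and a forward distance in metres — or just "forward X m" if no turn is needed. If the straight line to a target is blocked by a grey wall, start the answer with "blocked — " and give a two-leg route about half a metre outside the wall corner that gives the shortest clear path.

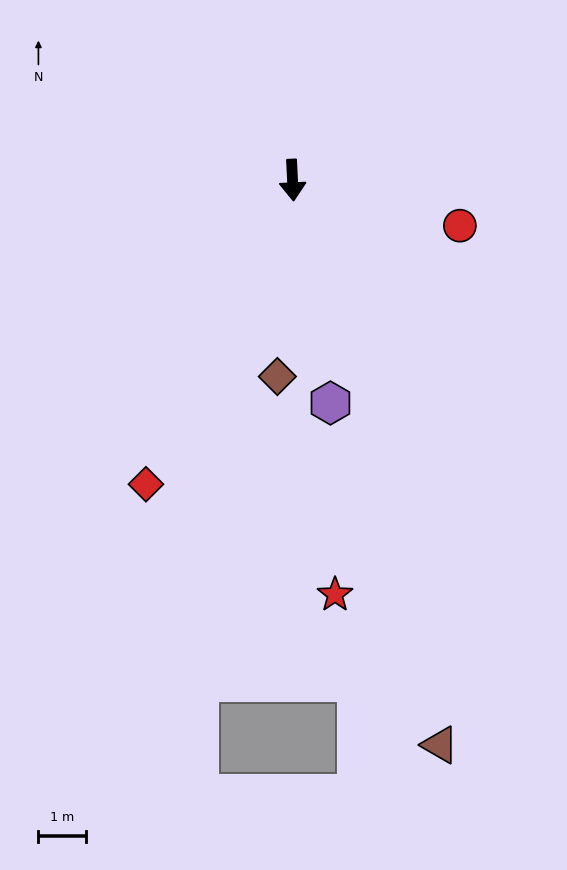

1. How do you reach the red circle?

turn left 72°, forward 3.7 m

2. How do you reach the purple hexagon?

turn left 7°, forward 4.8 m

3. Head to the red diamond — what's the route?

turn right 29°, forward 7.2 m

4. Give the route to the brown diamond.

turn right 7°, forward 4.2 m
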